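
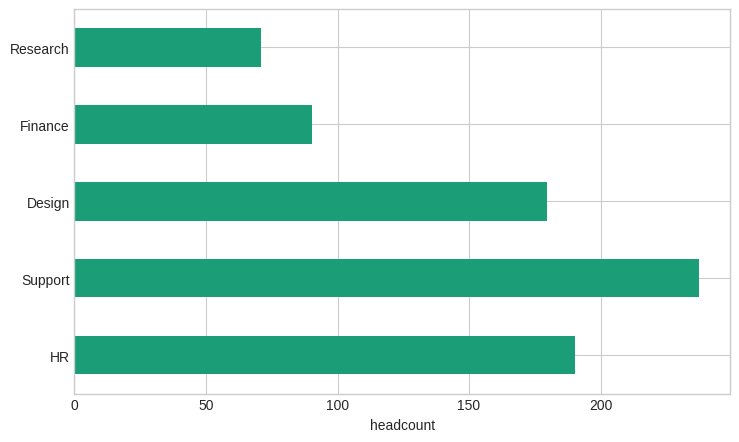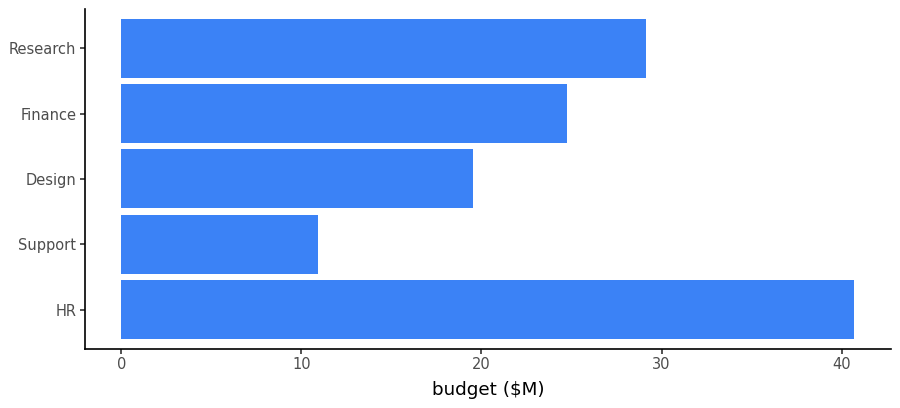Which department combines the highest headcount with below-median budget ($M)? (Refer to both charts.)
Chart 2 median budget ($M) ≈ 25; below-median departments: Support, Design. Among those, Support has the highest headcount (≈ 225).

Support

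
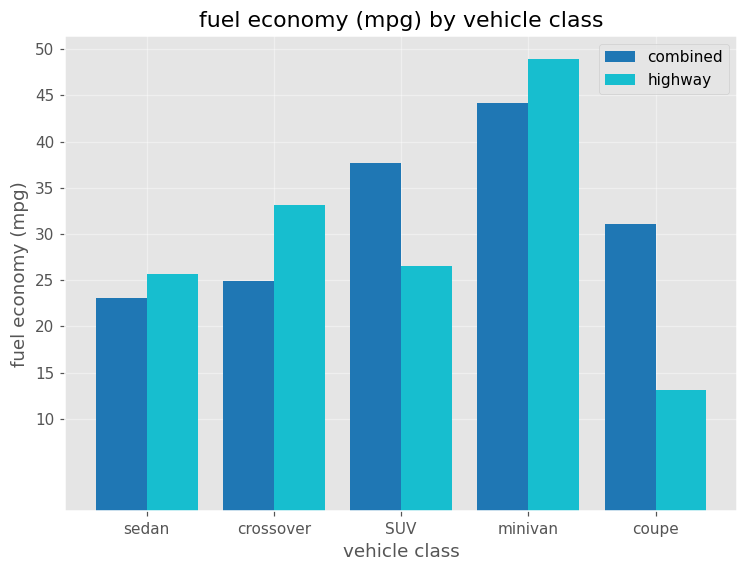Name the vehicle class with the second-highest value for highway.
Top 3 for highway: minivan ≈ 50, crossover ≈ 35, SUV ≈ 25.

crossover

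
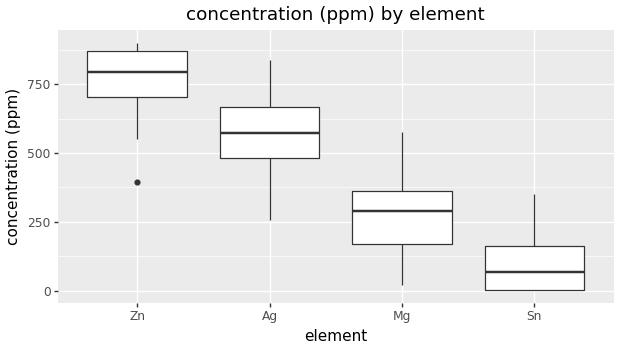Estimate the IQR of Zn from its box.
≈ 200

Q3 ≈ 900, Q1 ≈ 700; IQR ≈ 200.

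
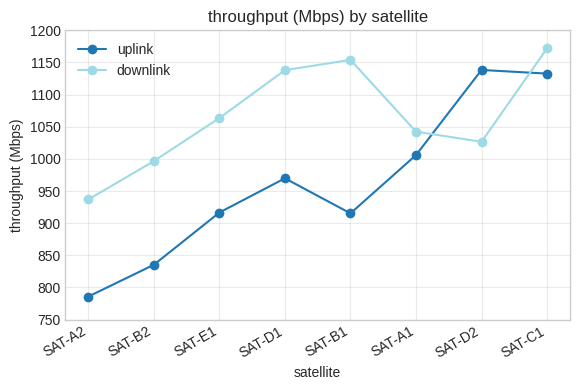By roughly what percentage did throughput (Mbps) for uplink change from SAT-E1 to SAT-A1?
≈ +11.1%

SAT-E1 ≈ 900, SAT-A1 ≈ 1000; (1000 − 900) / 900 ≈ +11.1%.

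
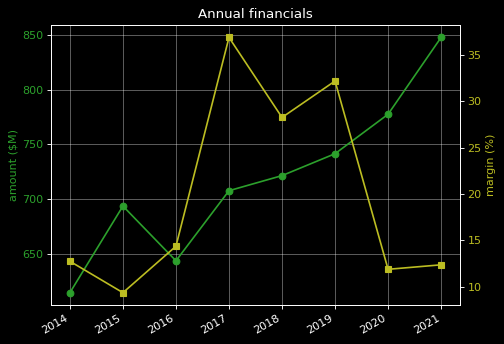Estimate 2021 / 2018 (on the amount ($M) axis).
≈ 1.17×

2021 ≈ 840, 2018 ≈ 720; 840/720 ≈ 1.17.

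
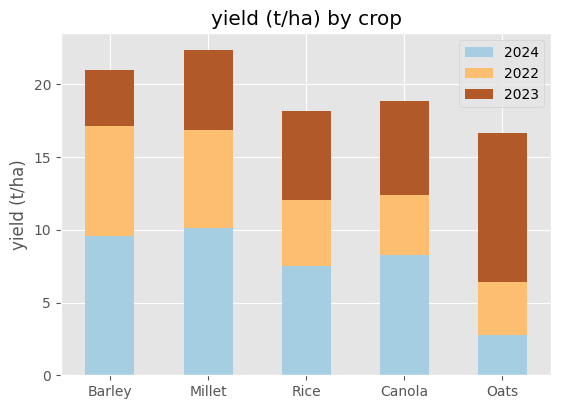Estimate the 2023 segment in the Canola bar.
≈ 6

2023 top ≈ 18, bottom ≈ 12; segment ≈ 6.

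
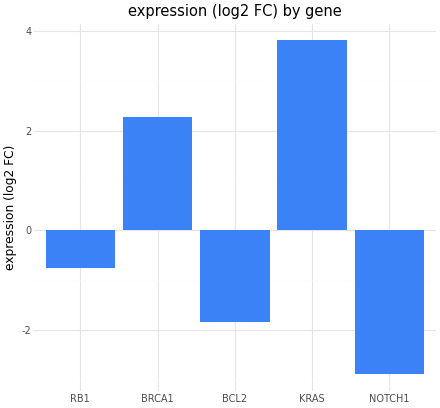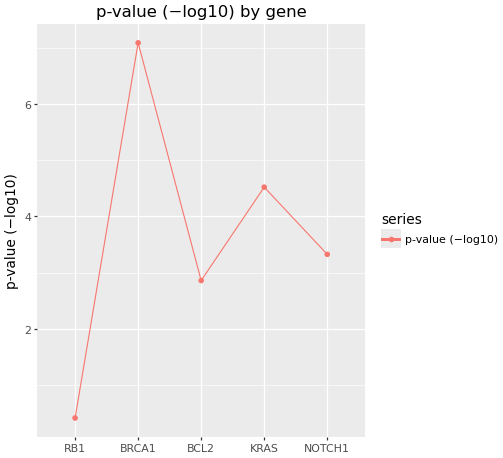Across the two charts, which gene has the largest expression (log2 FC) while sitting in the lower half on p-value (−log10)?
RB1

Chart 2 median p-value (−log10) ≈ 3; below-median genes: RB1, BCL2. Among those, RB1 has the highest expression (log2 FC) (≈ -1).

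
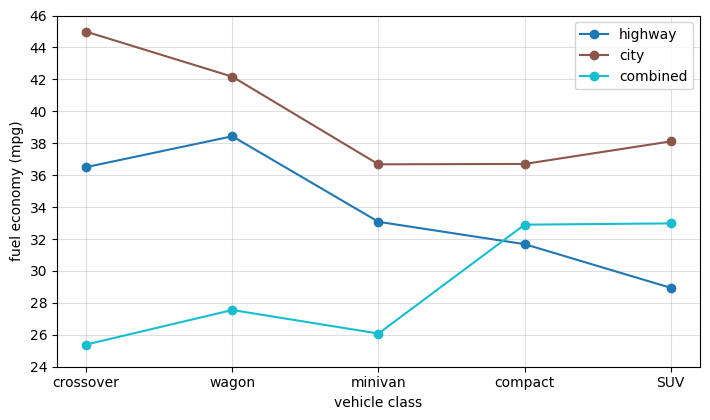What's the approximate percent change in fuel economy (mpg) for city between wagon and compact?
wagon ≈ 42, compact ≈ 36; (36 − 42) / 42 ≈ -14.3%.

≈ -14.3%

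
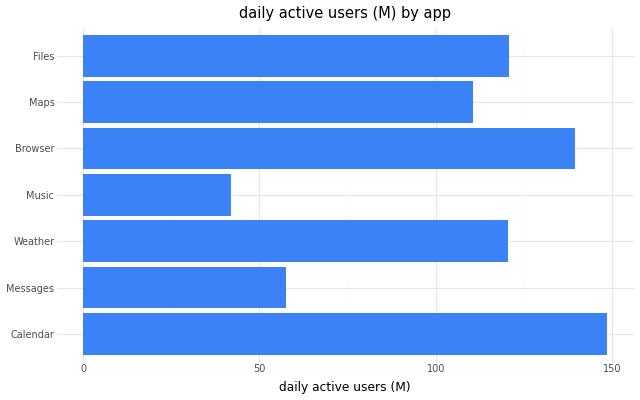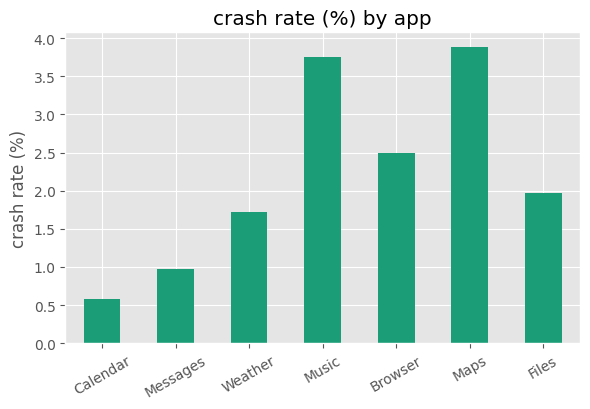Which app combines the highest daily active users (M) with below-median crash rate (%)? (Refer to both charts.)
Chart 2 median crash rate (%) ≈ 2; below-median apps: Calendar, Messages, Weather. Among those, Calendar has the highest daily active users (M) (≈ 140).

Calendar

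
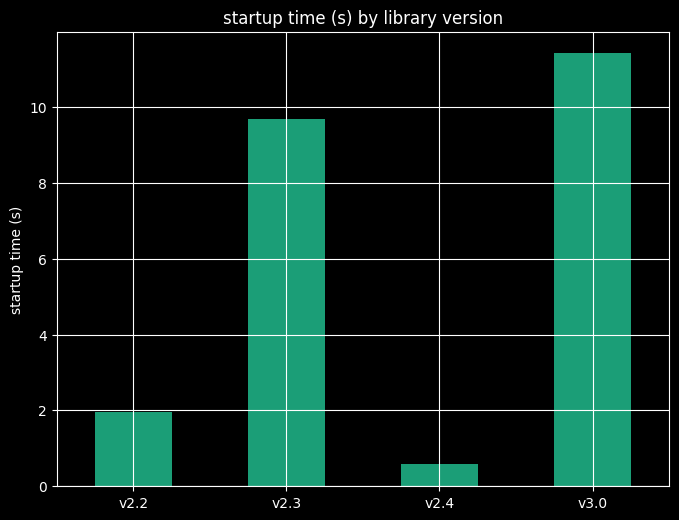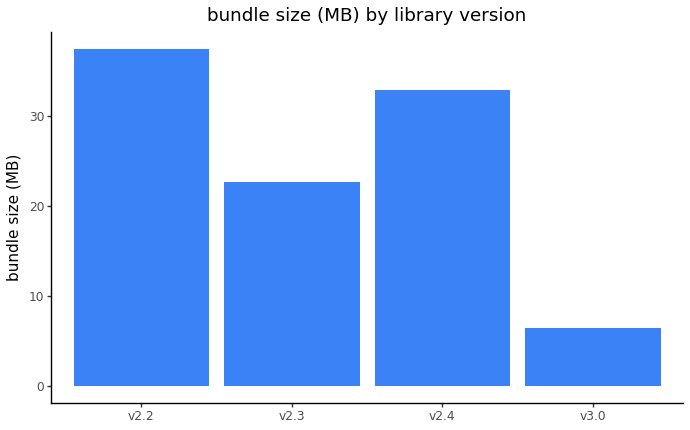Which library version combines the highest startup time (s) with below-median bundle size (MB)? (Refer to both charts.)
v3.0

Chart 2 median bundle size (MB) ≈ 30; below-median library versions: v2.3, v3.0. Among those, v3.0 has the highest startup time (s) (≈ 12).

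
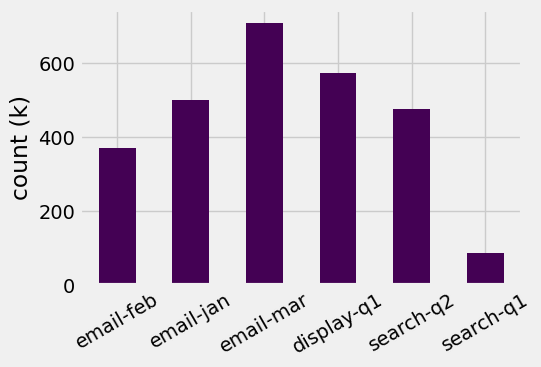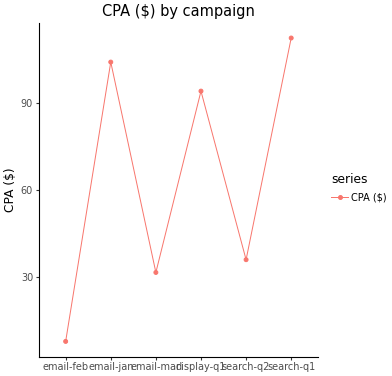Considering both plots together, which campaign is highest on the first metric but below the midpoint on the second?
Chart 2 median CPA ($) ≈ 60; below-median campaigns: email-feb, email-mar, search-q2. Among those, email-mar has the highest count (k) (≈ 700).

email-mar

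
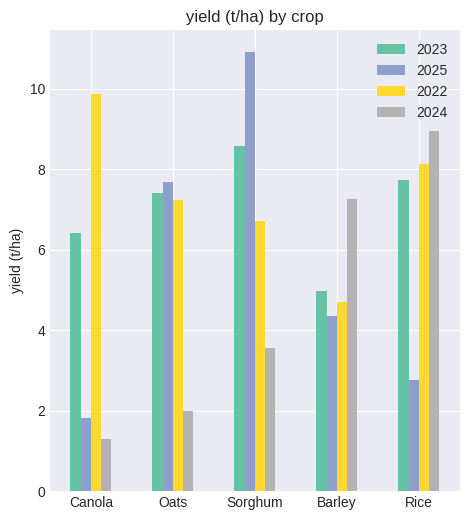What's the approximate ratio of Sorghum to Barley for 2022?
Sorghum ≈ 7, Barley ≈ 5; 7/5 ≈ 1.4.

≈ 1.4×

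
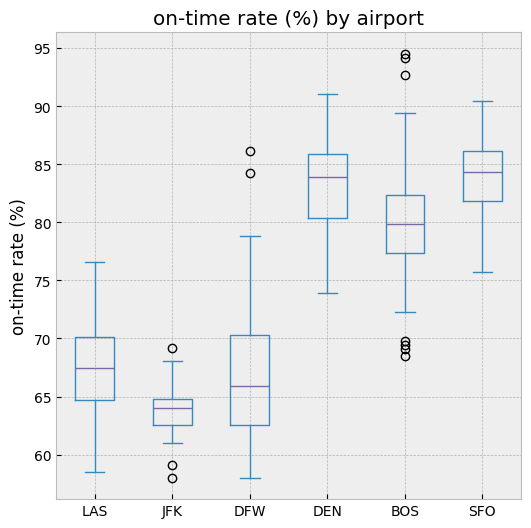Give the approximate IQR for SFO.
≈ 4

Q3 ≈ 86, Q1 ≈ 82; IQR ≈ 4.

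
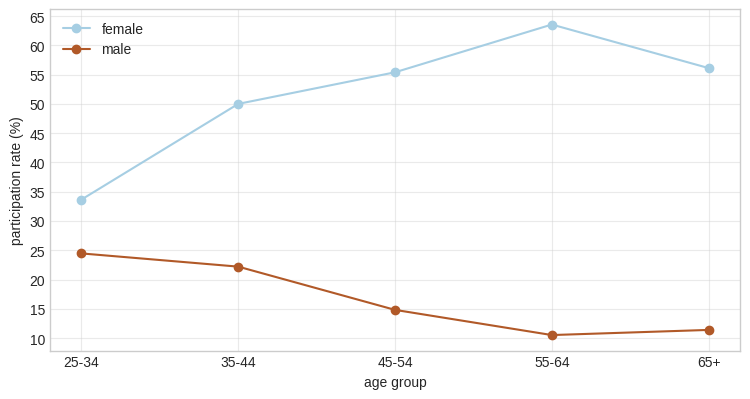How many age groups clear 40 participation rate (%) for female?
Above 40: 35-44, 45-54, 55-64, 65+.

4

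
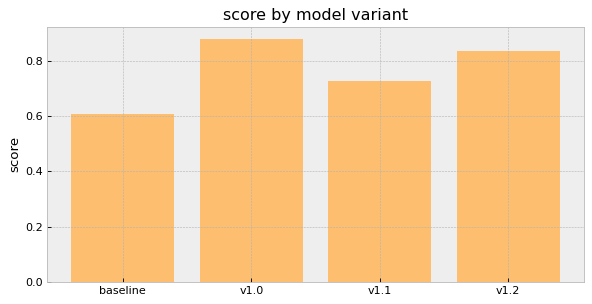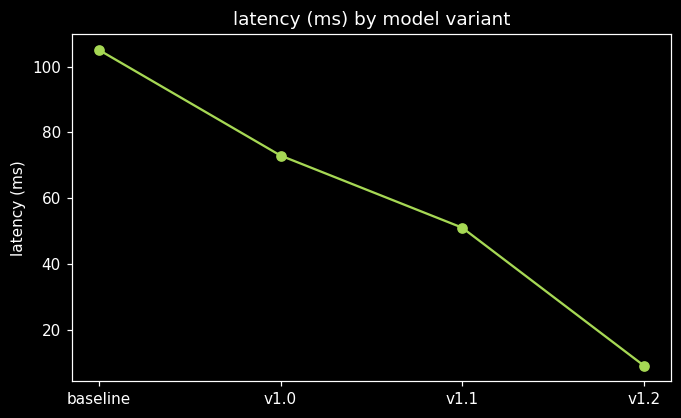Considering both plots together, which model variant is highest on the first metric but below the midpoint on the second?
v1.2

Chart 2 median latency (ms) ≈ 60; below-median model variants: v1.1, v1.2. Among those, v1.2 has the highest score (≈ 0.8).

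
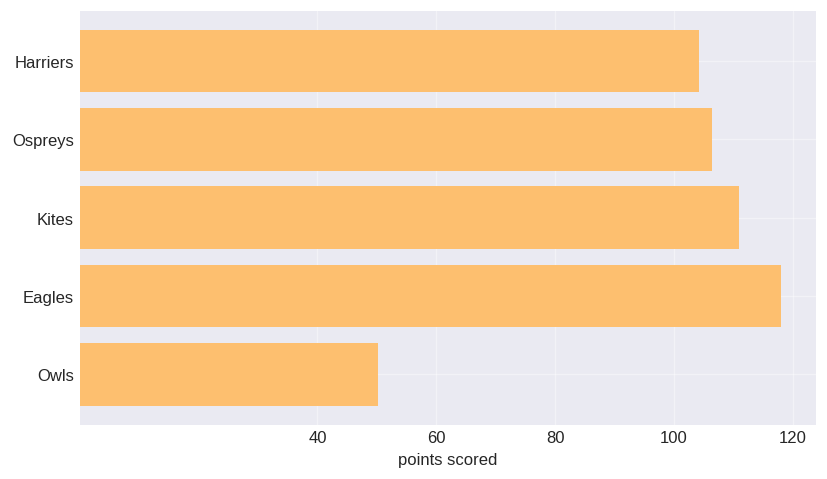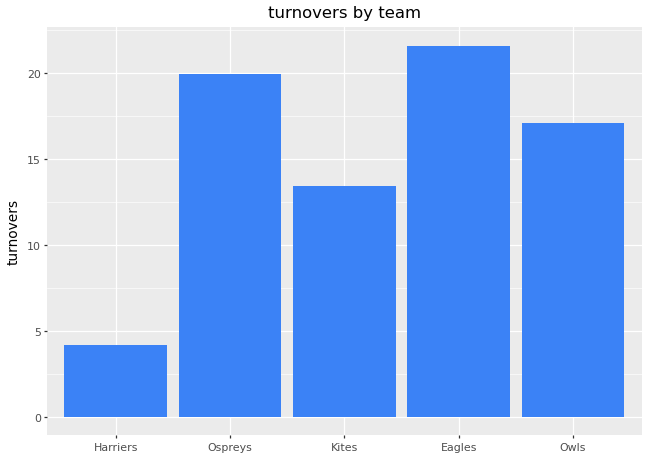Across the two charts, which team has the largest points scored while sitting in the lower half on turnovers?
Kites

Chart 2 median turnovers ≈ 18; below-median teams: Harriers, Kites. Among those, Kites has the highest points scored (≈ 120).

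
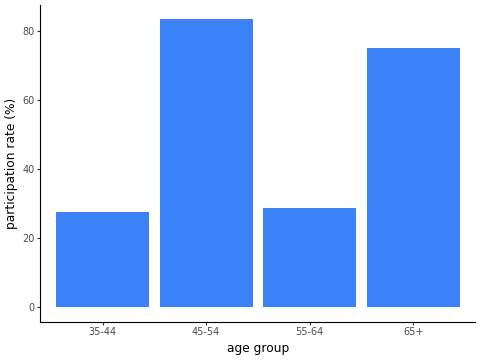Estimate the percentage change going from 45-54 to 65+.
≈ -12.5%

45-54 ≈ 80, 65+ ≈ 70; (70 − 80) / 80 ≈ -12.5%.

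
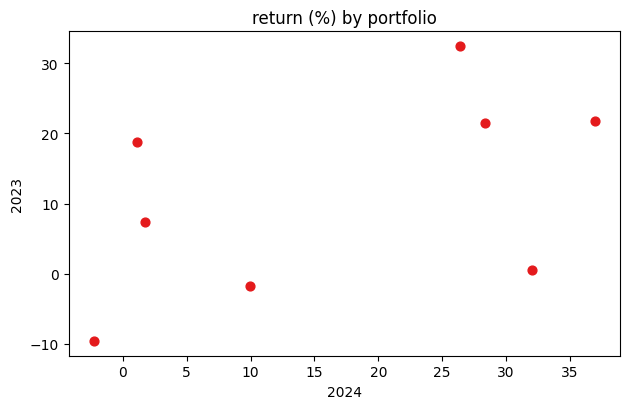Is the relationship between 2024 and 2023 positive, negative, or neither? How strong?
Points are positively correlated; moderate (|r| ≈ 0.5).

positive, moderate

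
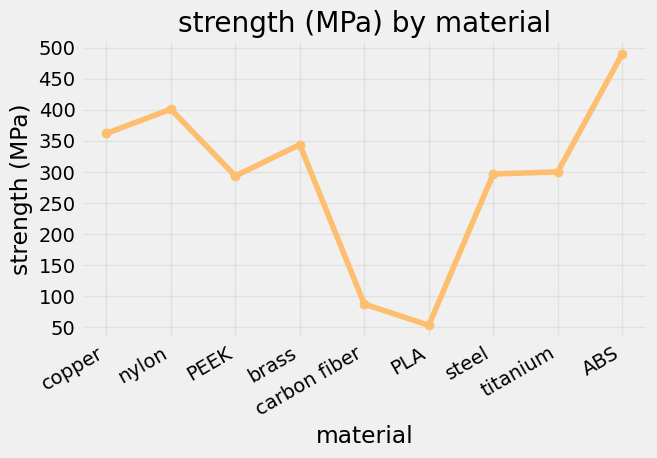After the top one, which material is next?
Top 3: ABS ≈ 500, nylon ≈ 400, copper ≈ 350.

nylon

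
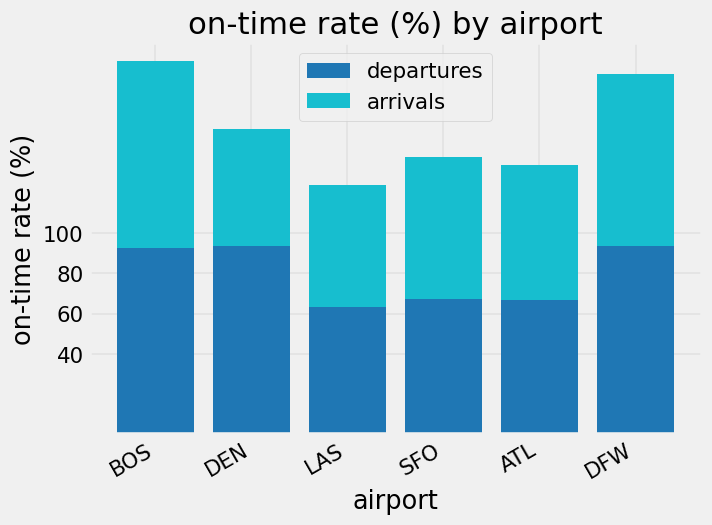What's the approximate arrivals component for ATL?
≈ 80

arrivals top ≈ 140, bottom ≈ 60; segment ≈ 80.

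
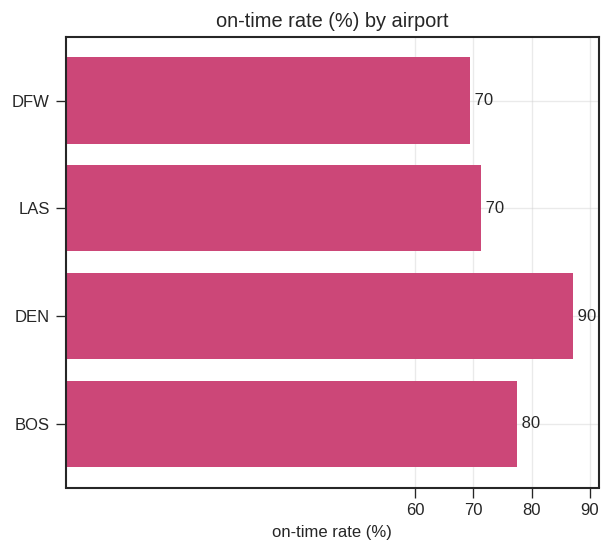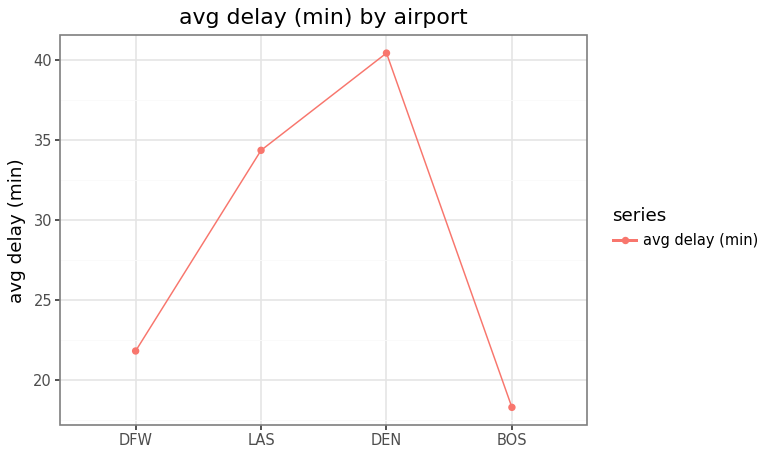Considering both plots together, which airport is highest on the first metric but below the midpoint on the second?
BOS

Chart 2 median avg delay (min) ≈ 30; below-median airports: DFW, BOS. Among those, BOS has the highest on-time rate (%) (≈ 80).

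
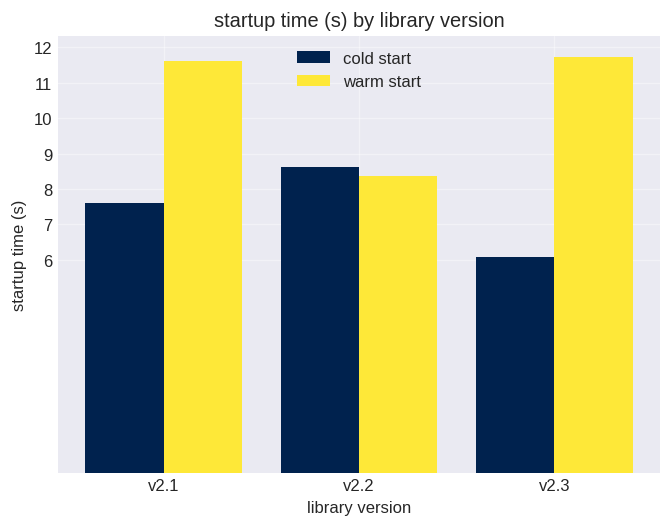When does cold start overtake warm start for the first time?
v2.2

v2.1: cold start ≈ 8 vs warm start ≈ 12 (not yet); v2.2: cold start ≈ 9 vs warm start ≈ 8 (first crossover).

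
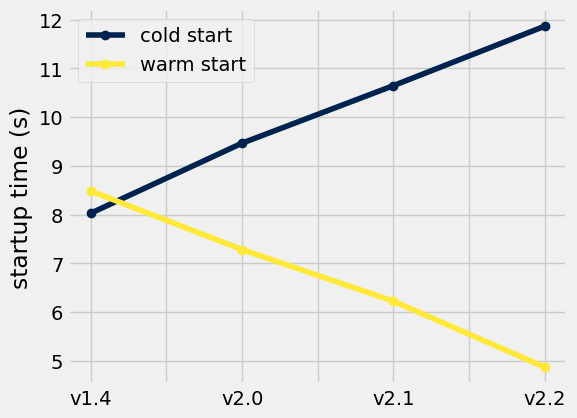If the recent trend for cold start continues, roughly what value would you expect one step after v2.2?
Last three: 9, 11, 12 → slope ≈ 1.5/step → next ≈ 13.5.

≈ 13.5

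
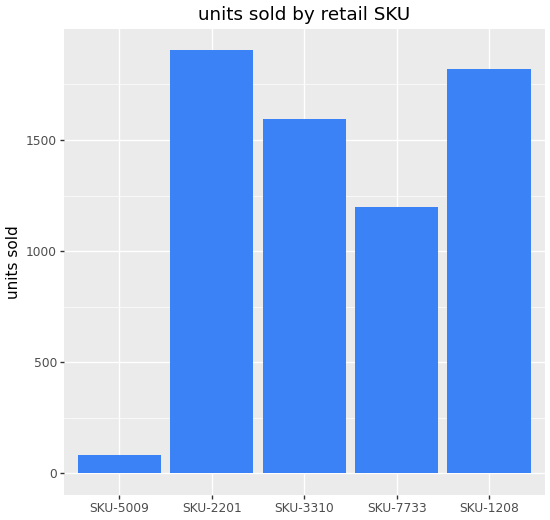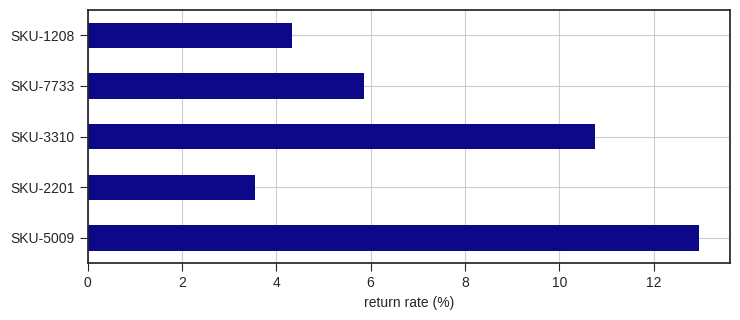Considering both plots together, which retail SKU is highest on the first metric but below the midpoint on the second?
SKU-2201

Chart 2 median return rate (%) ≈ 6; below-median retail SKUs: SKU-2201, SKU-1208. Among those, SKU-2201 has the highest units sold (≈ 2000).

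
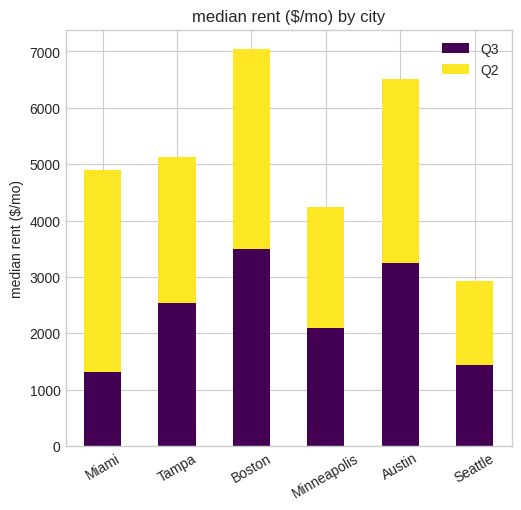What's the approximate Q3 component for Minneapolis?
≈ 2000

Q3 top ≈ 2000, bottom ≈ 0; segment ≈ 2000.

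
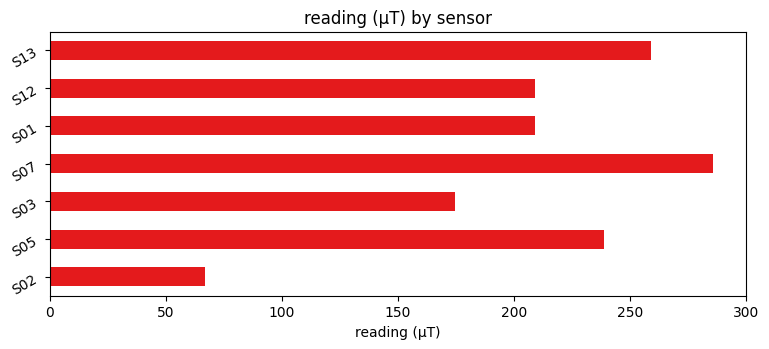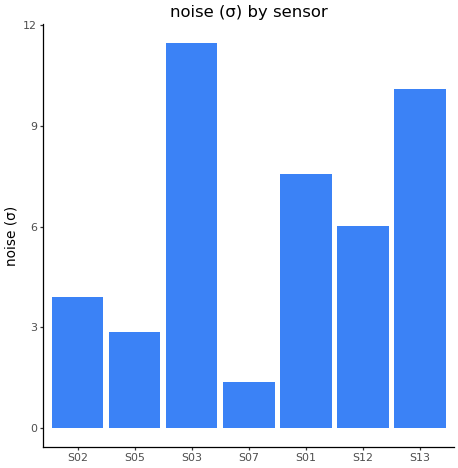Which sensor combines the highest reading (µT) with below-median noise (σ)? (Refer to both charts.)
Chart 2 median noise (σ) ≈ 6; below-median sensors: S02, S05, S07. Among those, S07 has the highest reading (µT) (≈ 300).

S07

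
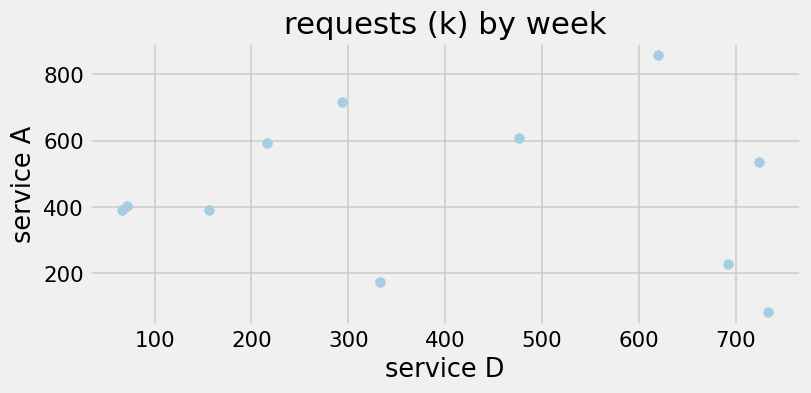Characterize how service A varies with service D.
Points are roughly uncorrelated; weak (|r| ≈ 0.1).

no clear correlation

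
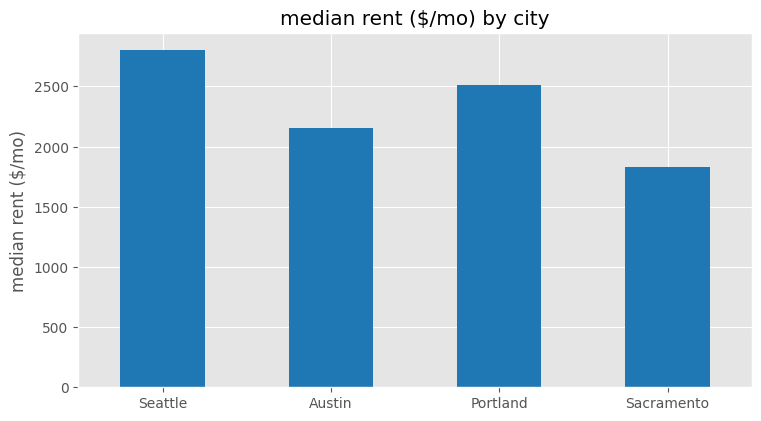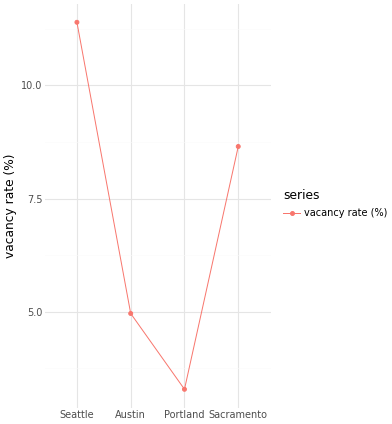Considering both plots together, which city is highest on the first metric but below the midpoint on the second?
Chart 2 median vacancy rate (%) ≈ 6; below-median cities: Austin, Portland. Among those, Portland has the highest median rent ($/mo) (≈ 2500).

Portland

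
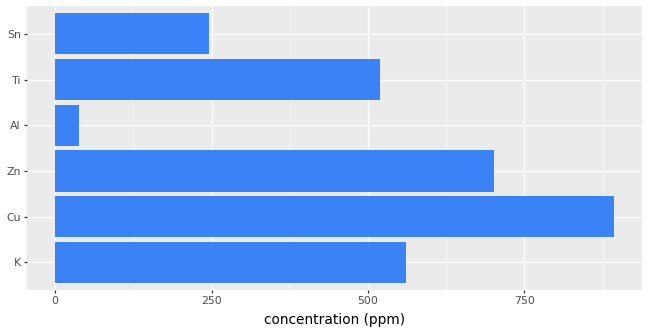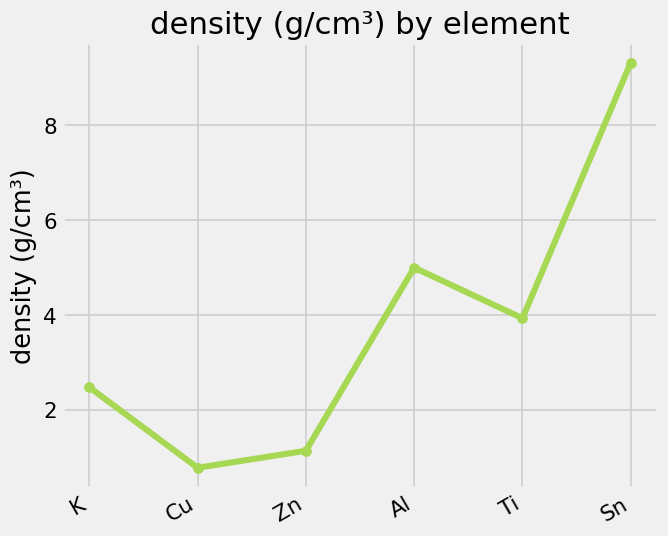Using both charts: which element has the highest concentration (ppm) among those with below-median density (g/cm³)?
Chart 2 median density (g/cm³) ≈ 3; below-median elements: K, Cu, Zn. Among those, Cu has the highest concentration (ppm) (≈ 900).

Cu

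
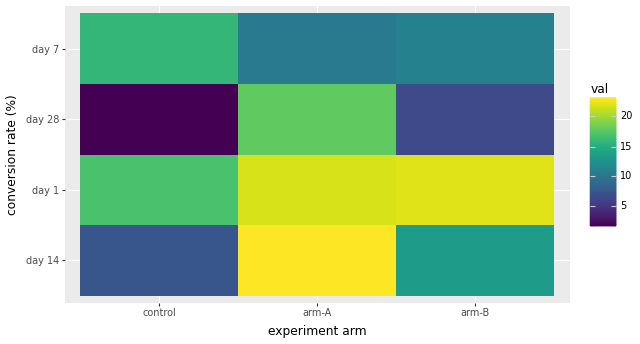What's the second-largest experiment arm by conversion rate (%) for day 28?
Top 3 for day 28: arm-A ≈ 18, arm-B ≈ 6, control ≈ 2.

arm-B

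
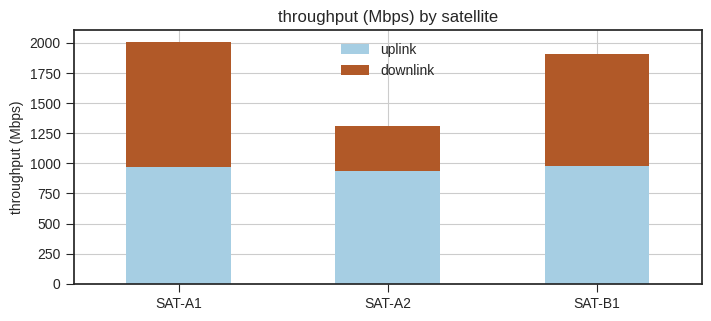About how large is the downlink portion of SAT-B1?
downlink top ≈ 2000, bottom ≈ 1000; segment ≈ 1000.

≈ 1000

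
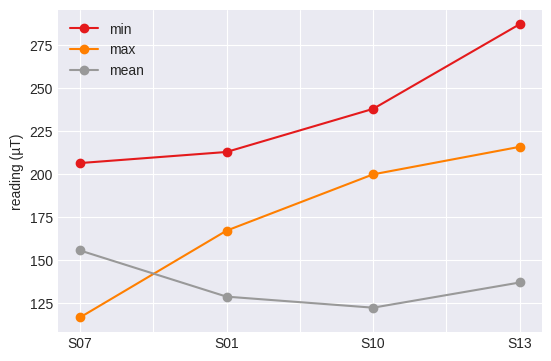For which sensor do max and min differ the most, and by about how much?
S07: max ≈ 120, min ≈ 200 → gap ≈ 80. Next-largest (S13) is only ≈ 60.

S07, ≈ 80 µT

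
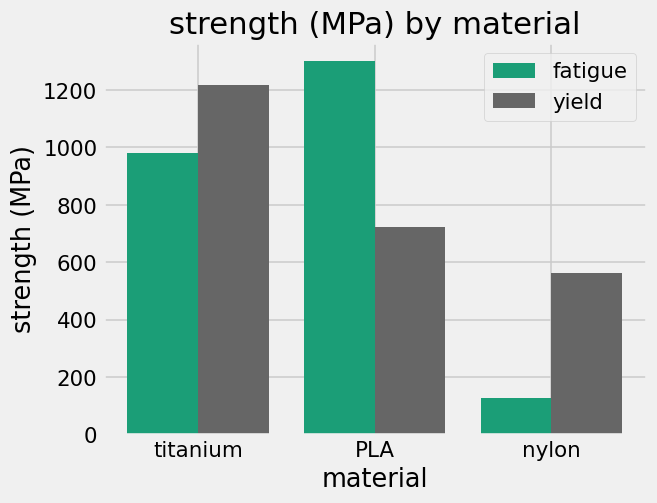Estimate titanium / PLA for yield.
titanium ≈ 1200, PLA ≈ 800; 1200/800 ≈ 1.5.

≈ 1.5×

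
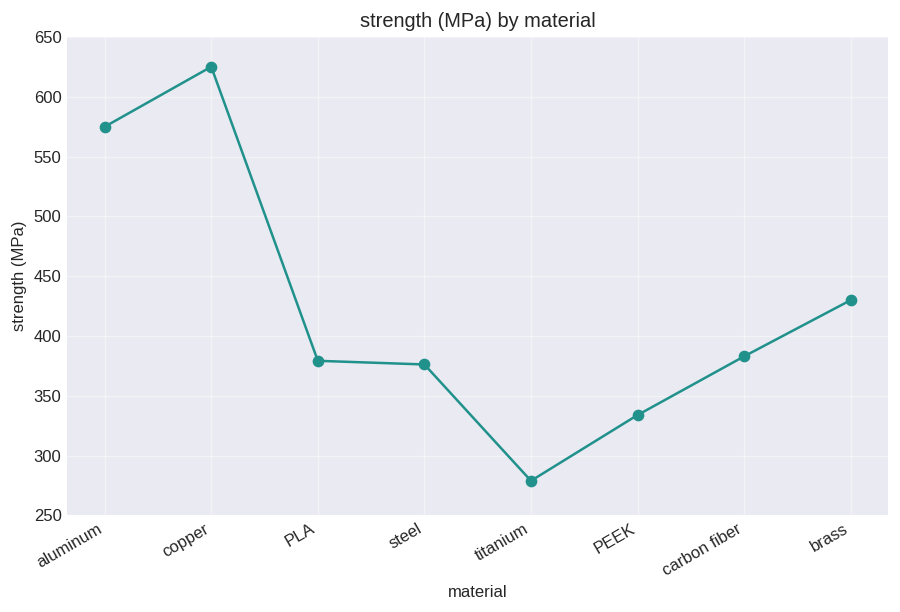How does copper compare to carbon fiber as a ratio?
≈ 1.62×

copper ≈ 650, carbon fiber ≈ 400; 650/400 ≈ 1.62.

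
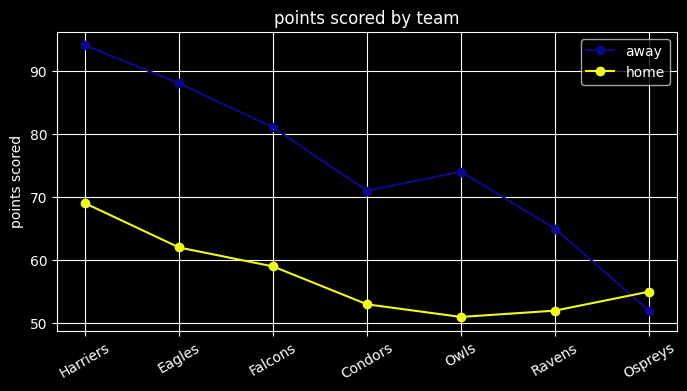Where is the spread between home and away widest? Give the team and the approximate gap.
Eagles: home ≈ 60, away ≈ 90 → gap ≈ 30. Next-largest (Harriers) is only ≈ 25.

Eagles, ≈ 30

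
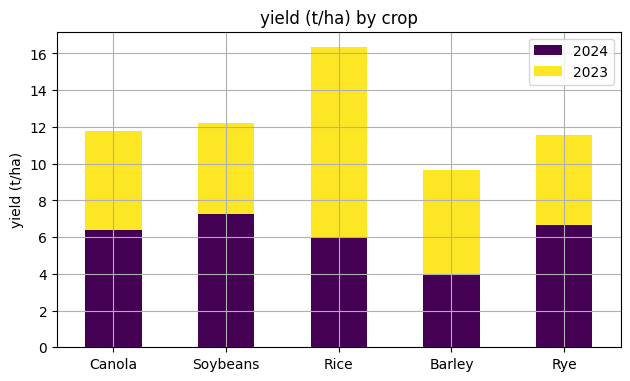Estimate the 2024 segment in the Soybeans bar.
≈ 8

2024 top ≈ 8, bottom ≈ 0; segment ≈ 8.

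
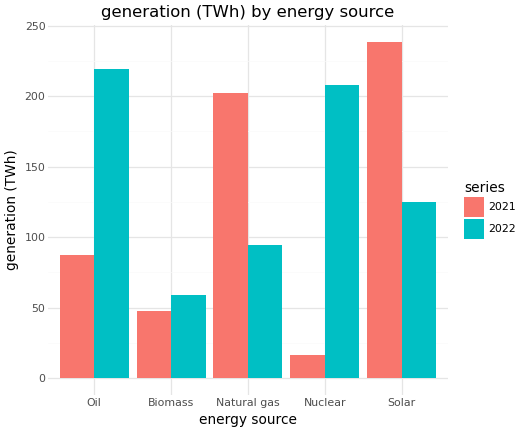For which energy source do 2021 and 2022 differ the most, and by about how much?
Nuclear, ≈ 180 TWh

Nuclear: 2021 ≈ 20, 2022 ≈ 200 → gap ≈ 180. Next-largest (Oil) is only ≈ 140.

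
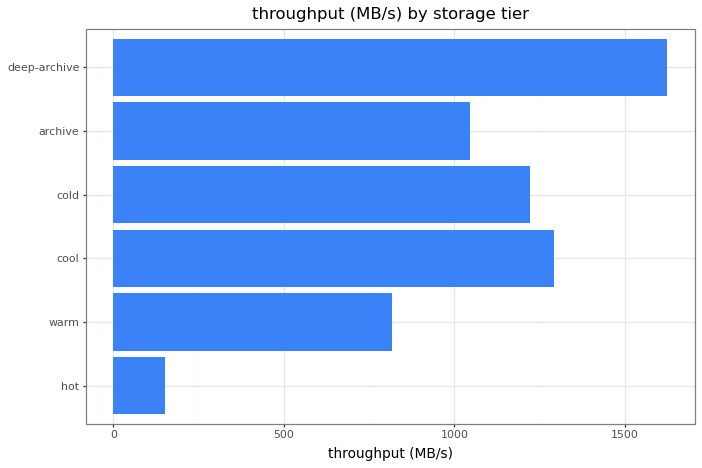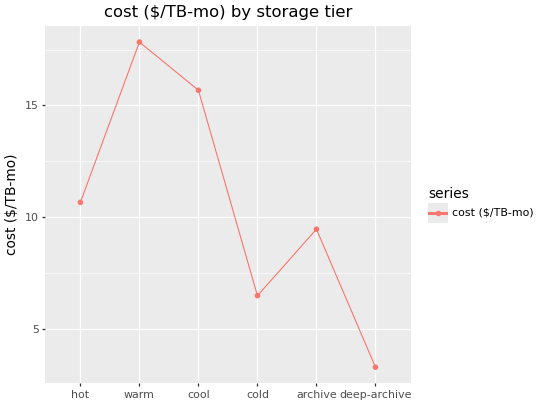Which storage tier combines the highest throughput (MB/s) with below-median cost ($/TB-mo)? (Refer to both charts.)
Chart 2 median cost ($/TB-mo) ≈ 10; below-median storage tiers: cold, archive, deep-archive. Among those, deep-archive has the highest throughput (MB/s) (≈ 1600).

deep-archive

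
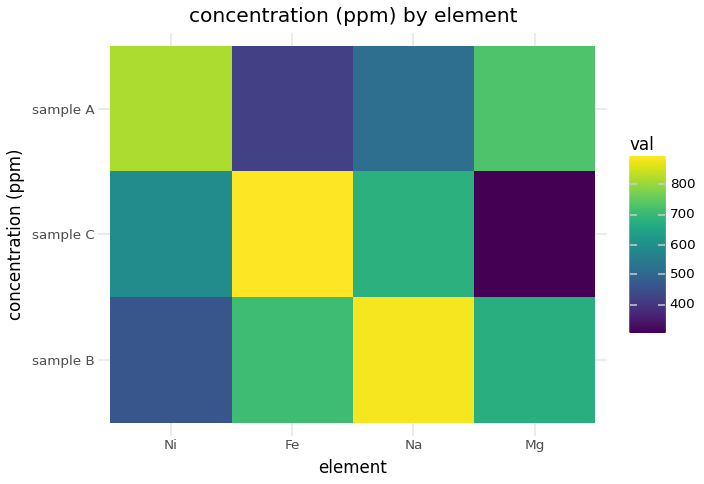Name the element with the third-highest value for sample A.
Top 4 for sample A: Ni ≈ 800, Mg ≈ 750, Na ≈ 500, Fe ≈ 400.

Na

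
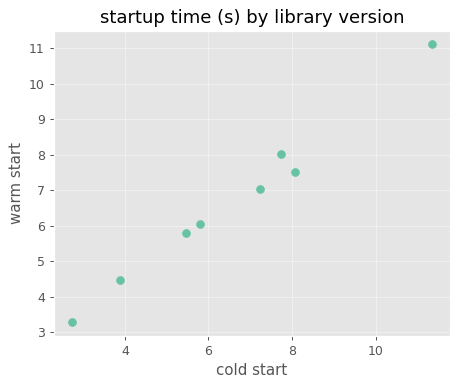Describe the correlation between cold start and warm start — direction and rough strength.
positive, strong

Points are positively correlated; strong (|r| ≈ 1.0).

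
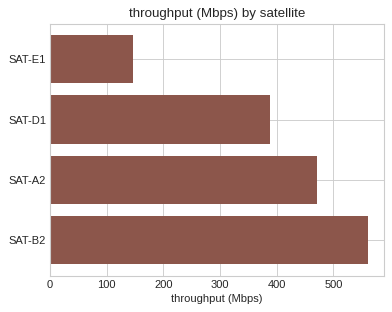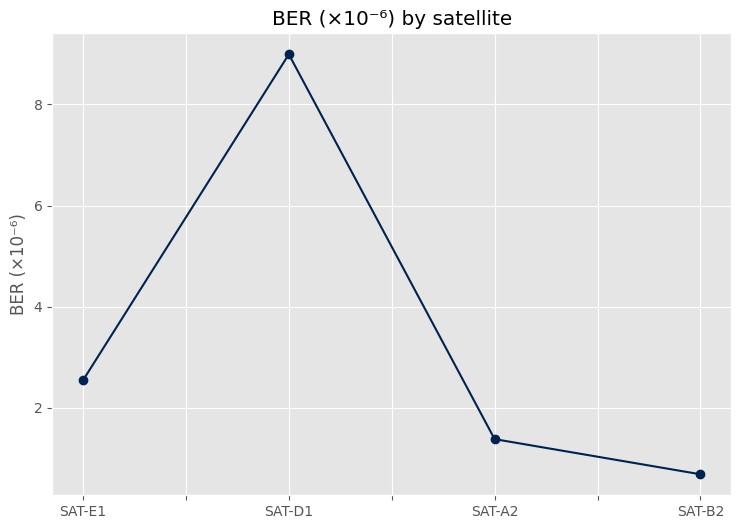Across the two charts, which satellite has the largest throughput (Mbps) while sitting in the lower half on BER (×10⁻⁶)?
Chart 2 median BER (×10⁻⁶) ≈ 2; below-median satellites: SAT-A2, SAT-B2. Among those, SAT-B2 has the highest throughput (Mbps) (≈ 600).

SAT-B2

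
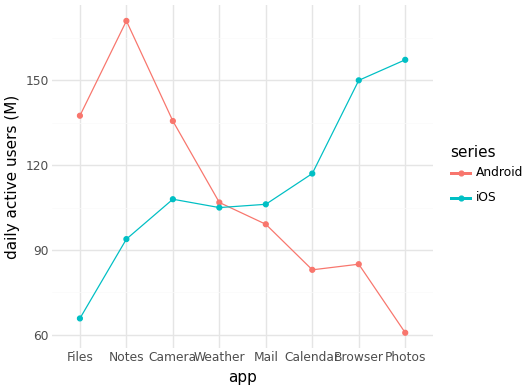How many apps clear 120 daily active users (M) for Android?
3

Above 120: Files, Notes, Camera.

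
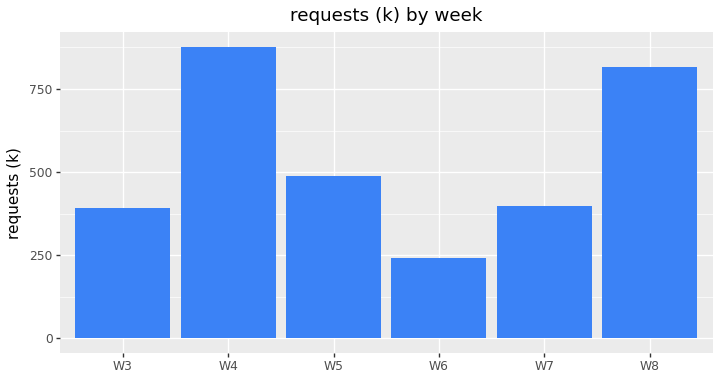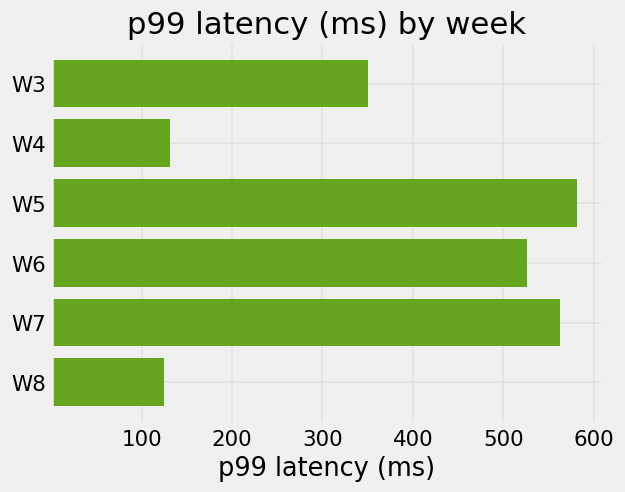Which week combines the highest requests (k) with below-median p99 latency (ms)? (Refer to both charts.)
W4

Chart 2 median p99 latency (ms) ≈ 400; below-median weeks: W3, W4, W8. Among those, W4 has the highest requests (k) (≈ 900).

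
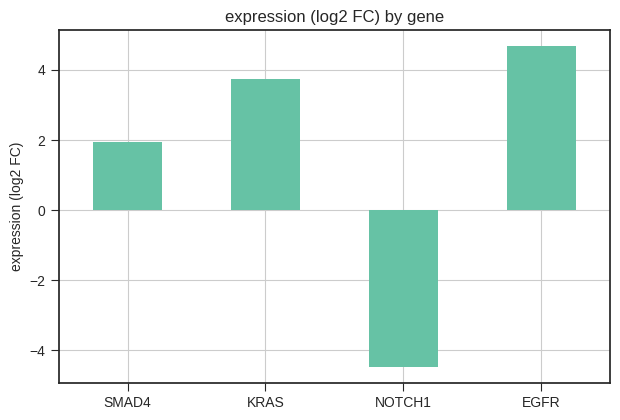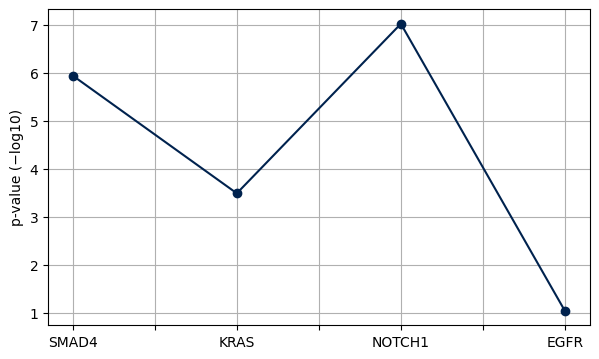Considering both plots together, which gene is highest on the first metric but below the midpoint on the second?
Chart 2 median p-value (−log10) ≈ 5; below-median genes: KRAS, EGFR. Among those, EGFR has the highest expression (log2 FC) (≈ 4.5).

EGFR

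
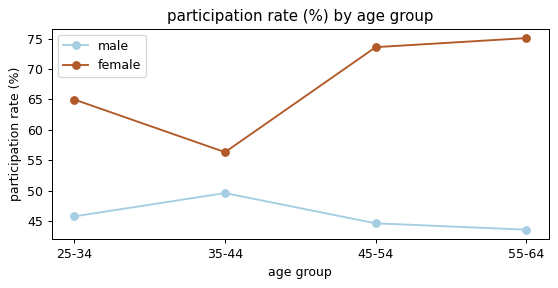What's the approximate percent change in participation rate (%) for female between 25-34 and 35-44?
25-34 ≈ 65, 35-44 ≈ 55; (55 − 65) / 65 ≈ -15.4%.

≈ -15.4%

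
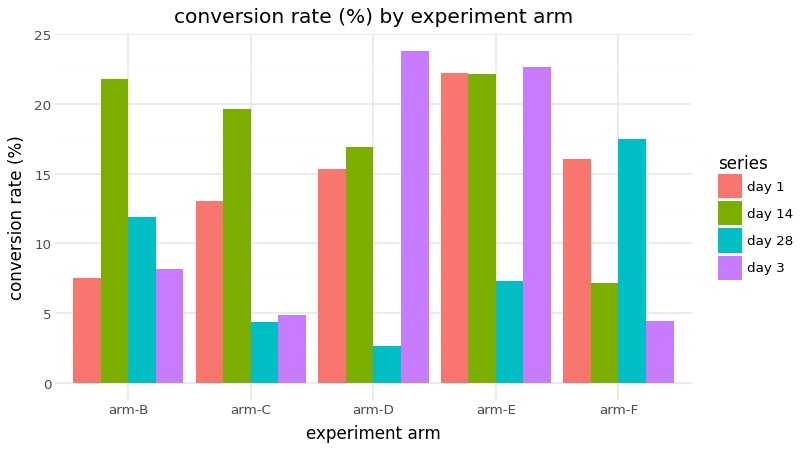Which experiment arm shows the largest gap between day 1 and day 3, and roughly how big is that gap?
arm-F: day 1 ≈ 16, day 3 ≈ 4 → gap ≈ 12. Next-largest (arm-D) is only ≈ 8.

arm-F, ≈ 12 %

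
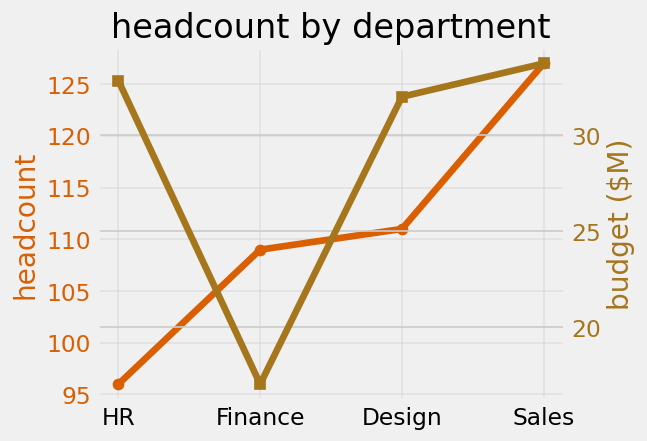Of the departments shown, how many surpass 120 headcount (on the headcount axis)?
1

Above 120: Sales.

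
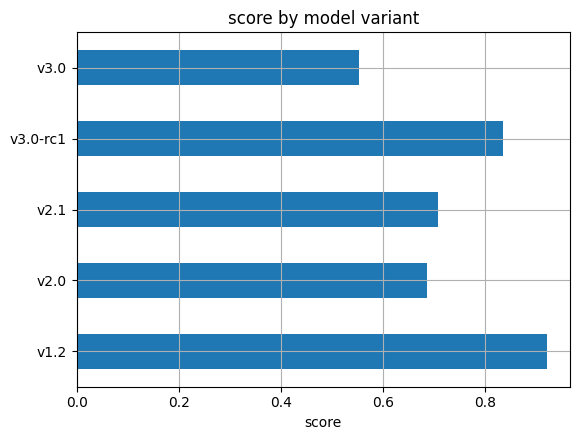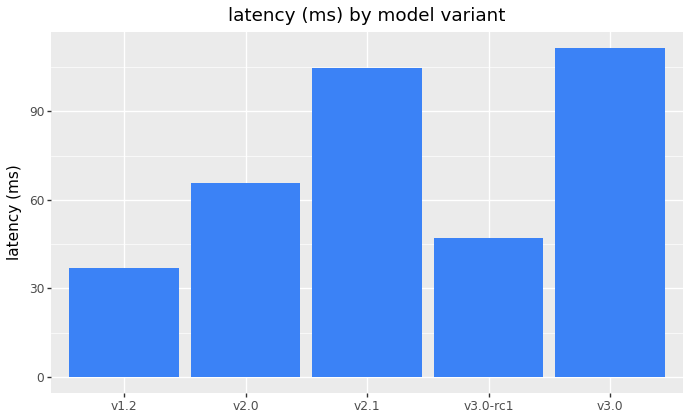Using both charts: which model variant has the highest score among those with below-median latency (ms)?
Chart 2 median latency (ms) ≈ 60; below-median model variants: v1.2, v3.0-rc1. Among those, v1.2 has the highest score (≈ 0.9).

v1.2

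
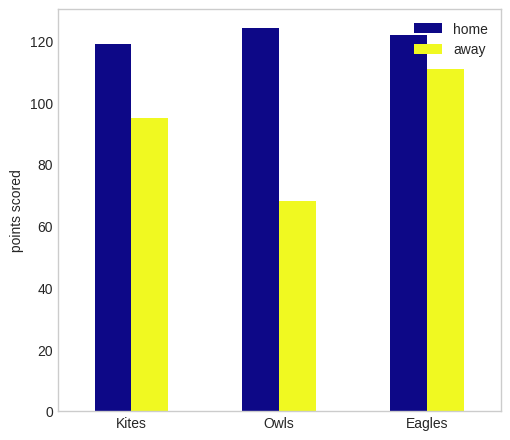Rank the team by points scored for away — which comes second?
Top 3 for away: Eagles ≈ 120, Kites ≈ 100, Owls ≈ 60.

Kites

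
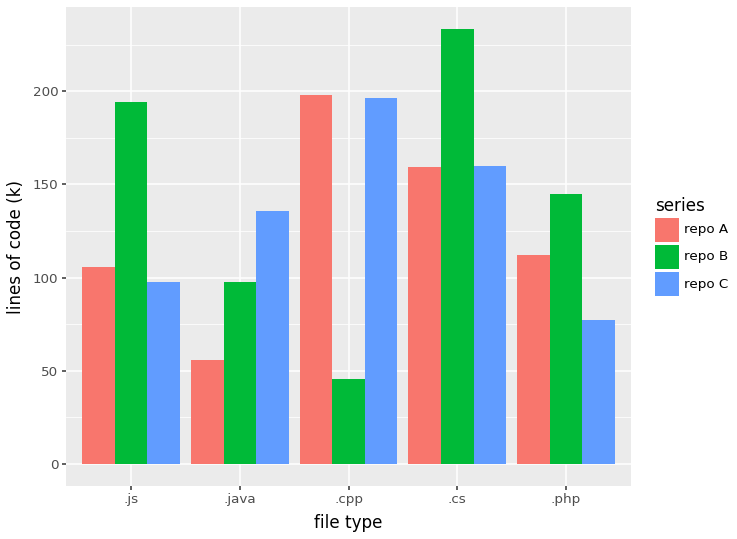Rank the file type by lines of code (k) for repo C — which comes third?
.java

Top 4 for repo C: .cpp ≈ 200, .cs ≈ 160, .java ≈ 140, .js ≈ 100.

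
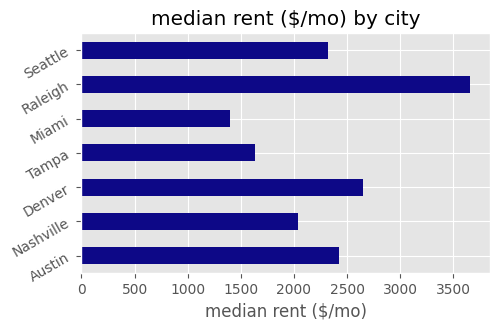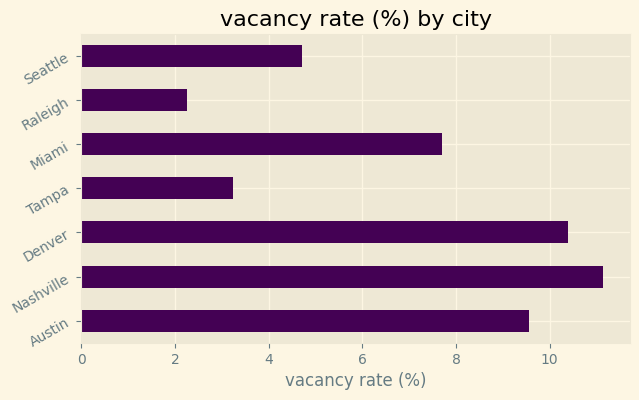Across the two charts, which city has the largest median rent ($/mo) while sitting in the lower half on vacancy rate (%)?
Chart 2 median vacancy rate (%) ≈ 8; below-median cities: Tampa, Raleigh, Seattle. Among those, Raleigh has the highest median rent ($/mo) (≈ 3500).

Raleigh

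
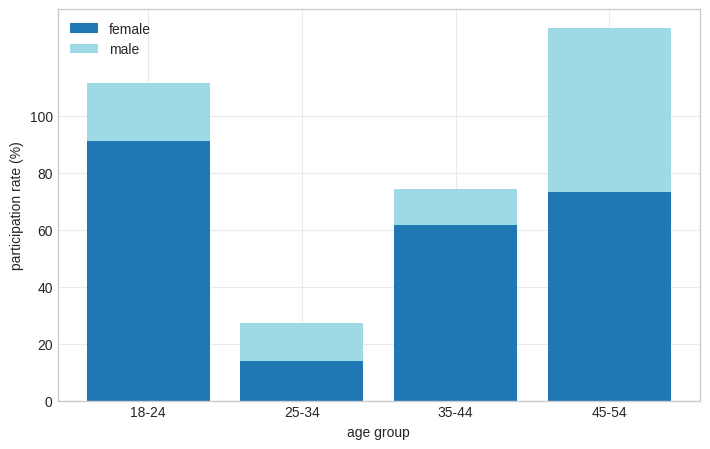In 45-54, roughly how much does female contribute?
female top ≈ 80, bottom ≈ 0; segment ≈ 80.

≈ 80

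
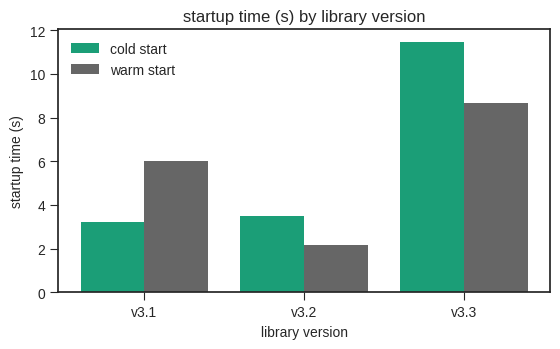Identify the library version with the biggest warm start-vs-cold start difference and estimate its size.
v3.1: warm start ≈ 6, cold start ≈ 3 → gap ≈ 3. Next-largest (v3.3) is only ≈ 2.

v3.1, ≈ 3 s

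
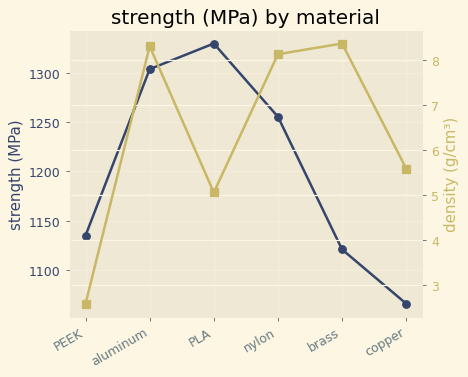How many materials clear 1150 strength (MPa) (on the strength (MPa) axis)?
Above 1150: aluminum, PLA, nylon.

3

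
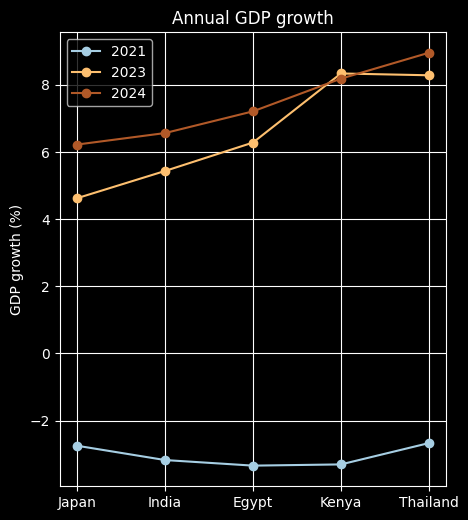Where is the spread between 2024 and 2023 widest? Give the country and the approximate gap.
Japan: 2024 ≈ 6, 2023 ≈ 4 → gap ≈ 2. Next-largest (India) is only ≈ 0.

Japan, ≈ 2 %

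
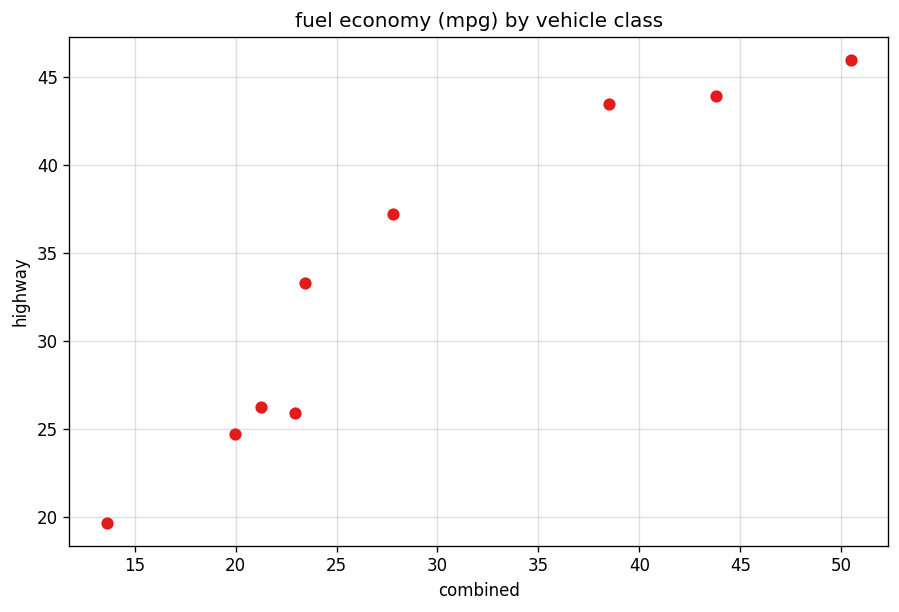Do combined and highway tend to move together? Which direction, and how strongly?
Points are positively correlated; strong (|r| ≈ 0.9).

positive, strong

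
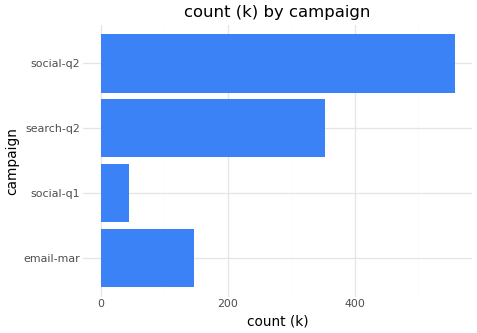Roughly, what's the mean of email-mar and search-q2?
≈ 250

(150 + 350) / 2 ≈ 250.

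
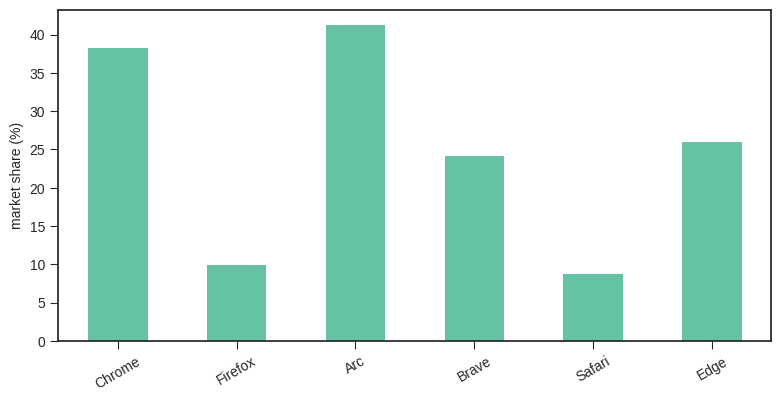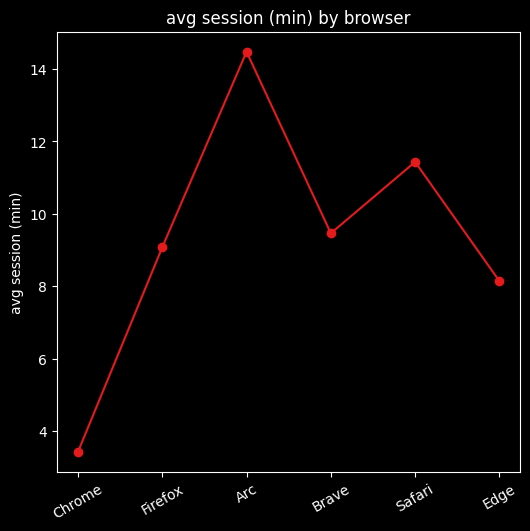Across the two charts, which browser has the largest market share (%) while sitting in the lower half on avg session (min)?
Chart 2 median avg session (min) ≈ 10; below-median browsers: Chrome, Firefox, Edge. Among those, Chrome has the highest market share (%) (≈ 40).

Chrome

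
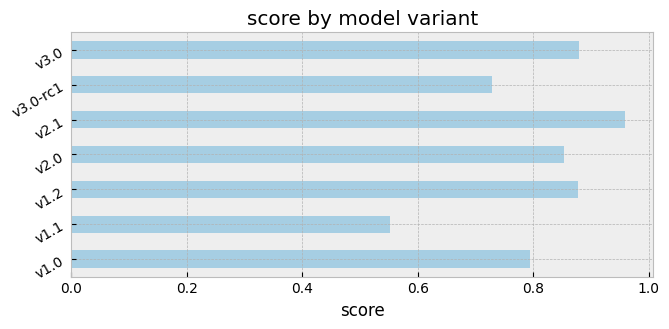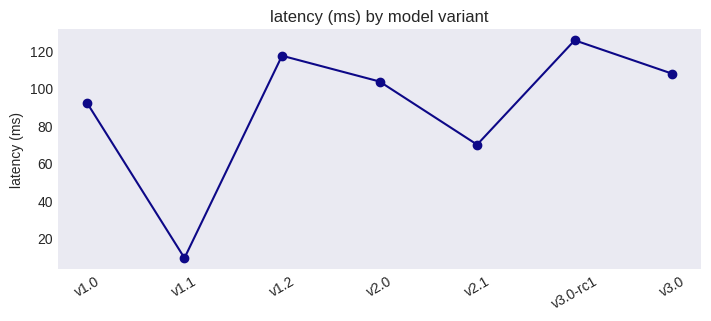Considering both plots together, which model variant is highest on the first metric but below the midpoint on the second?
Chart 2 median latency (ms) ≈ 100; below-median model variants: v1.0, v1.1, v2.1. Among those, v2.1 has the highest score (≈ 1).

v2.1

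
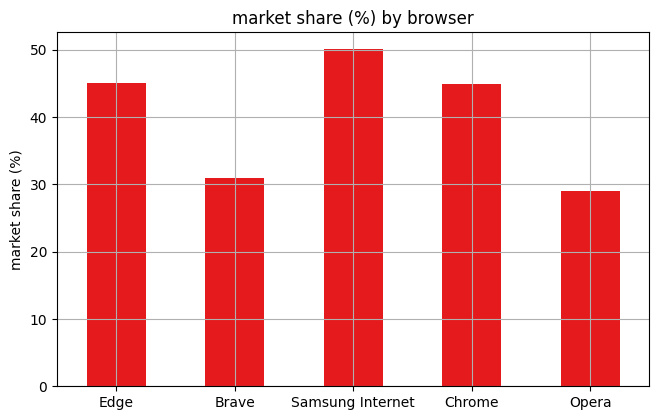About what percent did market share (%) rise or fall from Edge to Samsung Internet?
Edge ≈ 45, Samsung Internet ≈ 50; (50 − 45) / 45 ≈ +11.1%.

≈ +11.1%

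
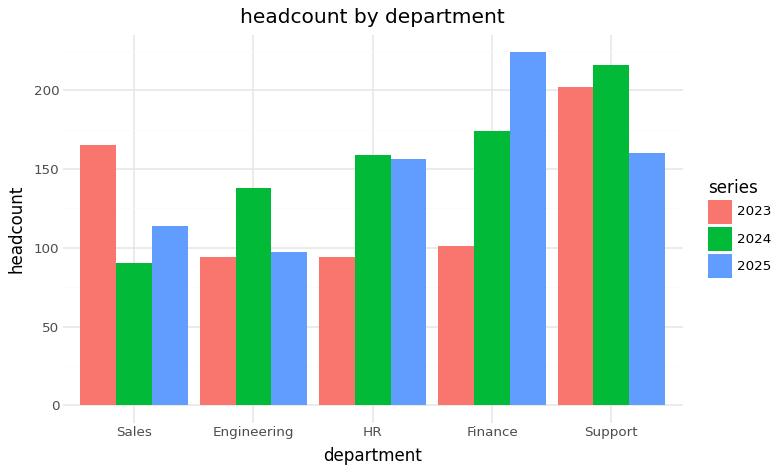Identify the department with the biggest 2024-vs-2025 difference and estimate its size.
Support: 2024 ≈ 220, 2025 ≈ 160 → gap ≈ 60. Next-largest (Finance) is only ≈ 40.

Support, ≈ 60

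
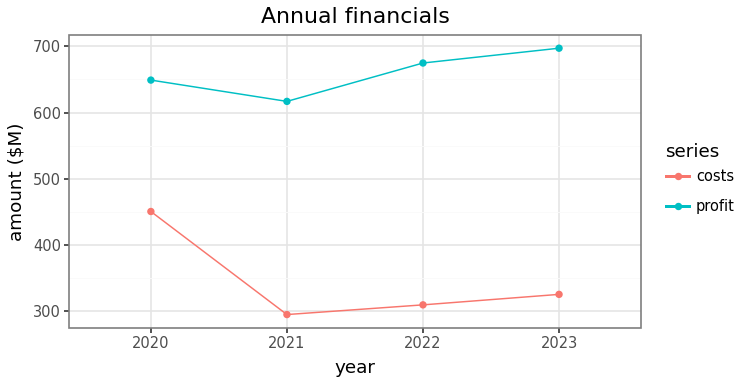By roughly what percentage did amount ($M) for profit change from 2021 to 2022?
≈ +8.3%

2021 ≈ 600, 2022 ≈ 650; (650 − 600) / 600 ≈ +8.3%.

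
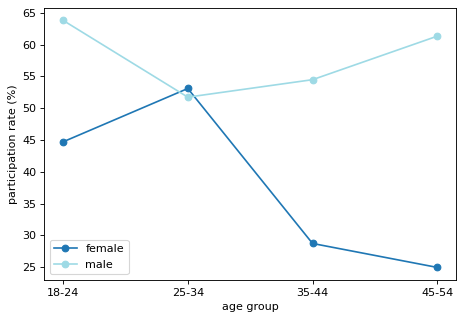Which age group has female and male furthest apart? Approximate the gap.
45-54, ≈ 35 %

45-54: female ≈ 25, male ≈ 60 → gap ≈ 35. Next-largest (35-44) is only ≈ 25.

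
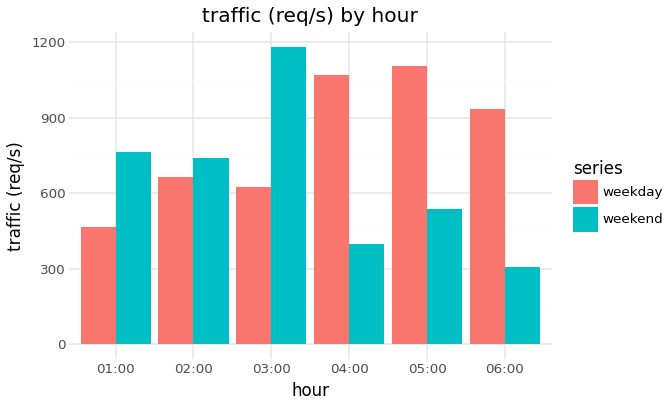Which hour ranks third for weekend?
Top 4 for weekend: 03:00 ≈ 1200, 01:00 ≈ 800, 02:00 ≈ 700, 05:00 ≈ 500.

02:00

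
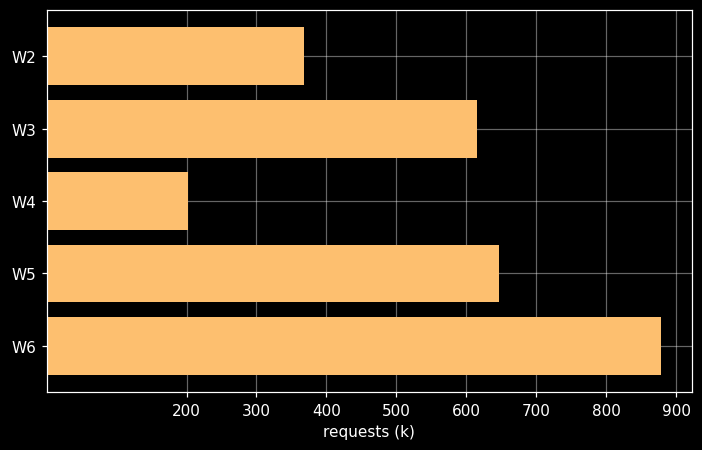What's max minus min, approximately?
≈ 700

Max W6 ≈ 900, min W4 ≈ 200; range ≈ 700.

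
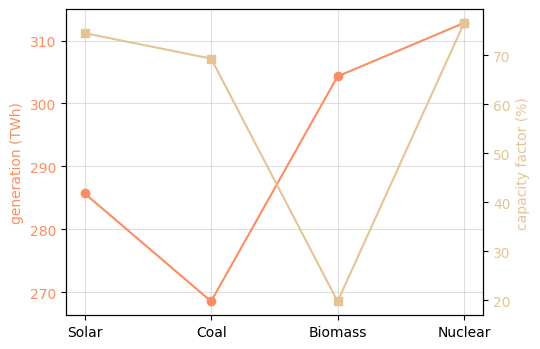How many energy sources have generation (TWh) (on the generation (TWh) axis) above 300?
2

Above 300: Biomass, Nuclear.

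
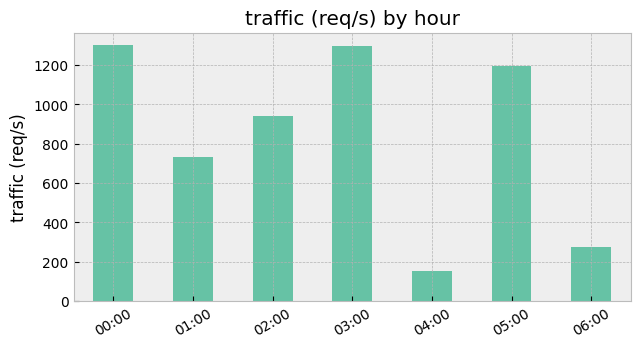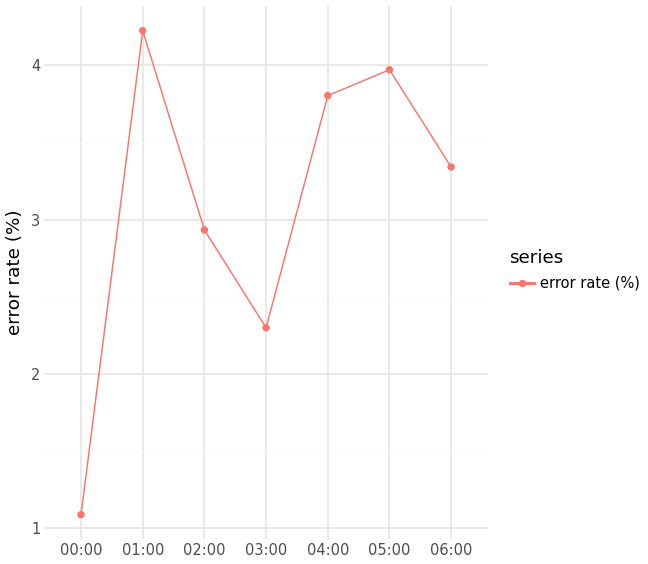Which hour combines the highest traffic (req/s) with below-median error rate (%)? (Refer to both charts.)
Chart 2 median error rate (%) ≈ 3.5; below-median hours: 00:00, 02:00, 03:00. Among those, 00:00 has the highest traffic (req/s) (≈ 1400).

00:00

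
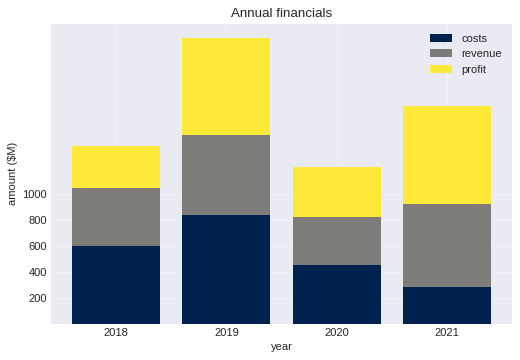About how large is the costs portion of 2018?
≈ 600

costs top ≈ 600, bottom ≈ 0; segment ≈ 600.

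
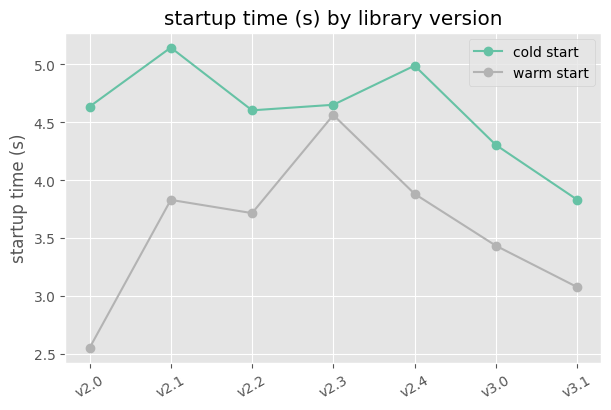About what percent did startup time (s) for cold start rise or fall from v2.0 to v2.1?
v2.0 ≈ 4.5, v2.1 ≈ 5.0; (5.0 − 4.5) / 4.5 ≈ +11.1%.

≈ +11.1%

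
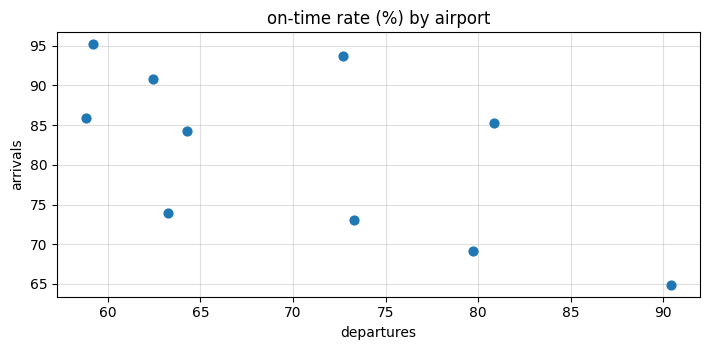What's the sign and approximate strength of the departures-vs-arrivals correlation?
Points are negatively correlated; moderate (|r| ≈ 0.6).

negative, moderate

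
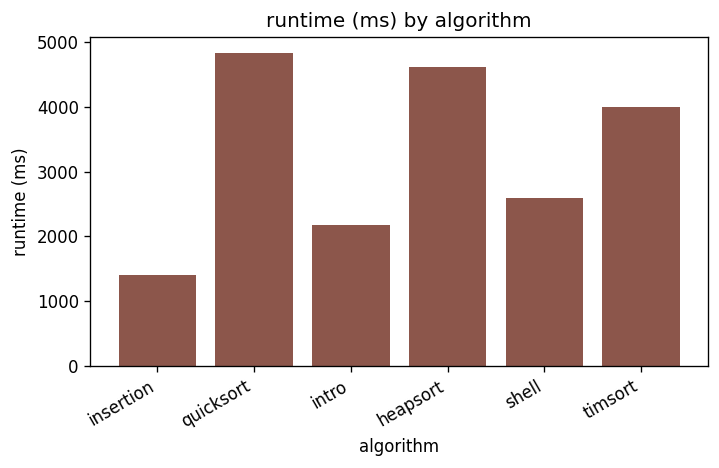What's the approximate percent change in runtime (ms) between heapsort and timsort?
≈ -11.1%

heapsort ≈ 4500, timsort ≈ 4000; (4000 − 4500) / 4500 ≈ -11.1%.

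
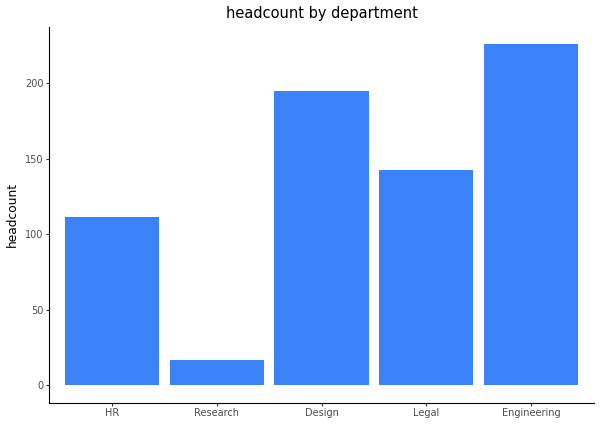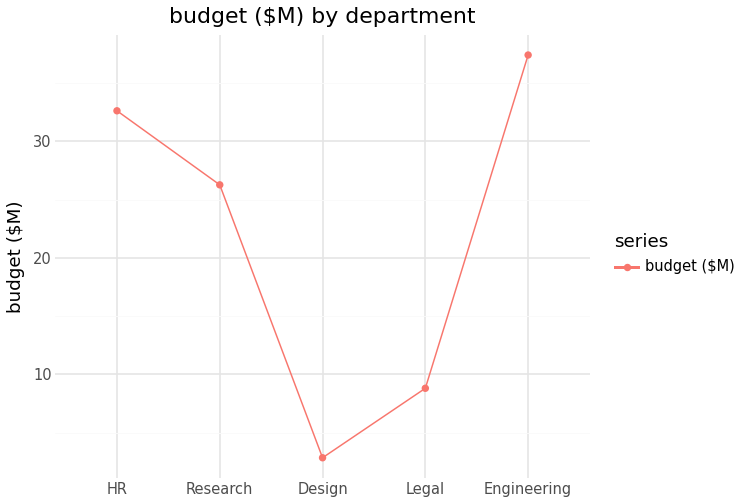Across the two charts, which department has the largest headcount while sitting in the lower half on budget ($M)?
Chart 2 median budget ($M) ≈ 25; below-median departments: Design, Legal. Among those, Design has the highest headcount (≈ 200).

Design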